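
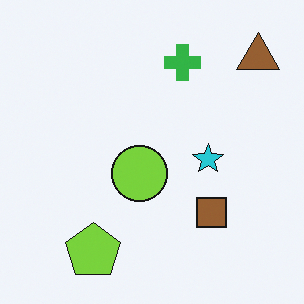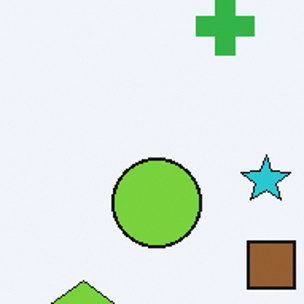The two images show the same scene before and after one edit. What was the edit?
Cropped to a modestly smaller region and rescaled.

The visible shapes are larger and the field of view is narrower; shapes near the original edges may be partly or wholly outside the frame — a crop-and-rescale.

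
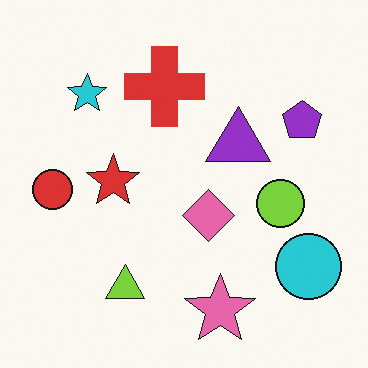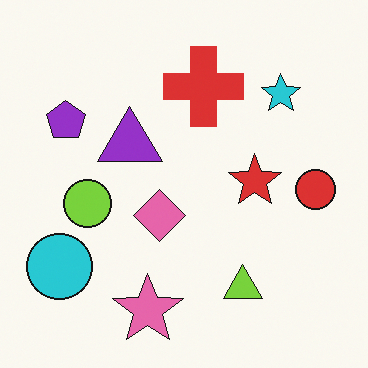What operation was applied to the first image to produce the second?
The transformation is: flipped horizontally (left ↔ right).

The red circle is in the left of the first image and the right of the second — shapes on opposite sides of the vertical midline have swapped in a mirror flip.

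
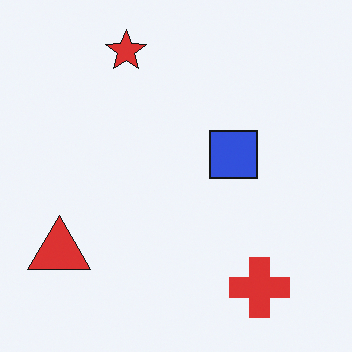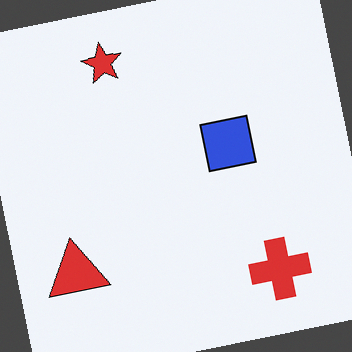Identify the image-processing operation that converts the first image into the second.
This is the original image rotated counter-clockwise by a small amount.

Every shape is tilted by the same angle and the image corners show triangular fill wedges — a whole-image rotation by a non-right angle.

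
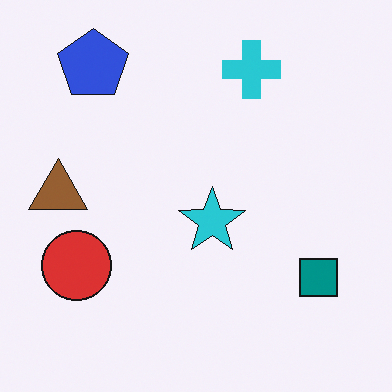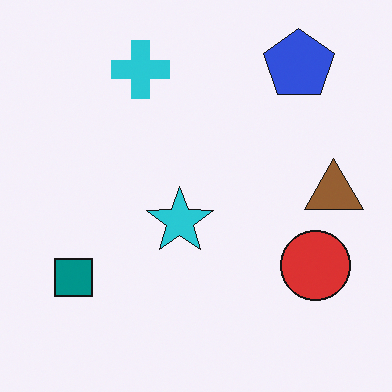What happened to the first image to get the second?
This is the original image flipped horizontally (left ↔ right).

The brown triangle is in the left of the first image and the right of the second — shapes on opposite sides of the vertical midline have swapped in a mirror flip.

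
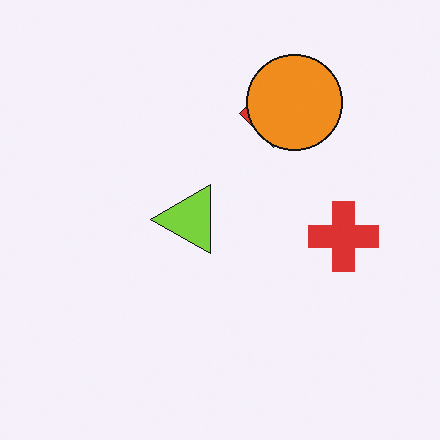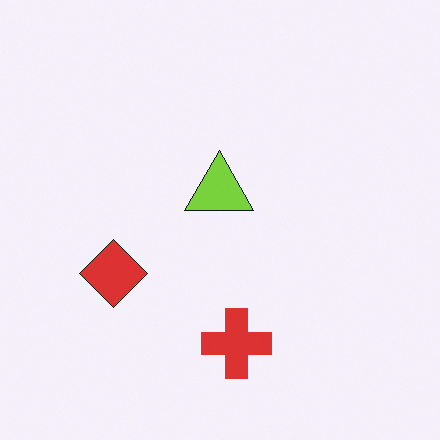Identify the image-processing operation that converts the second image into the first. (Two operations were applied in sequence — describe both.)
The image was transposed (reflected across the top-left ↔ bottom-right diagonal), then overlaid with an additional orange circle.

Shapes have swapped their row and column positions — what was in the top-right is now in the bottom-left — a diagonal reflection. An orange circle appears in the first image that is absent from the second.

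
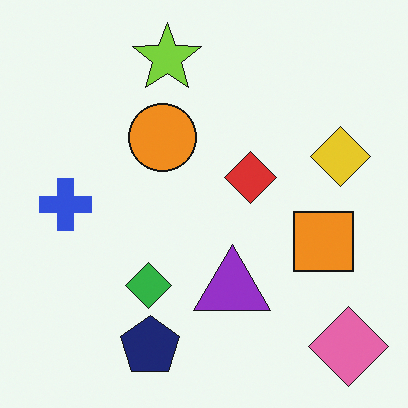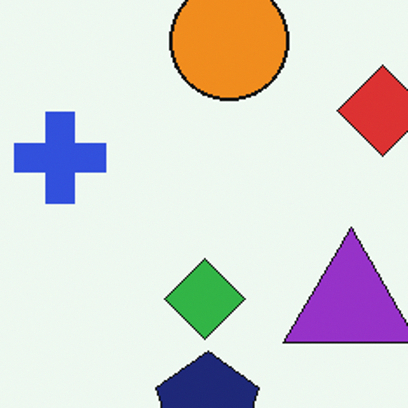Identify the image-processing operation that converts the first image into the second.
The image was cropped tightly and scaled back up.

The visible shapes are larger and the field of view is narrower; shapes near the original edges may be partly or wholly outside the frame — a crop-and-rescale.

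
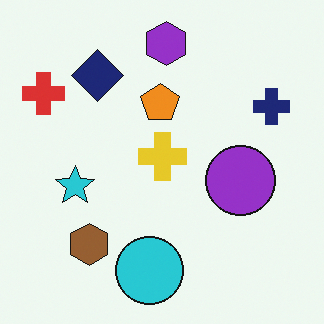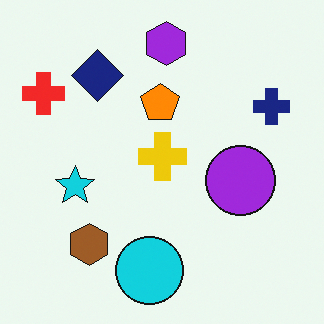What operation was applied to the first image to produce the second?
The image was slightly oversaturated.

All colors are more vivid — a global saturation change.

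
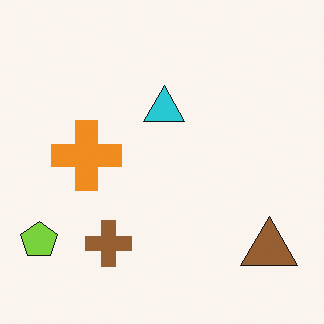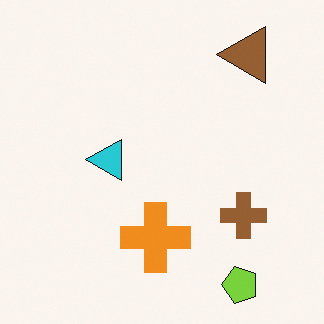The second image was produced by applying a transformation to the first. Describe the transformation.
It was rotated 90° counter-clockwise.

The lime pentagon sits in the bottom-left of the first image and the bottom-right of the second — consistent with a whole-image 90° counter-clockwise rotation.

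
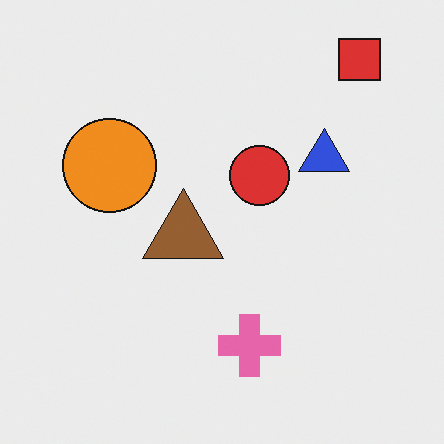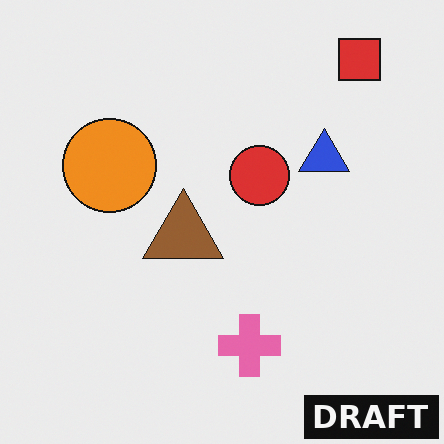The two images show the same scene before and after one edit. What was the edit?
It was watermarked with the text "DRAFT" in the lower-right corner.

A dark label reading "DRAFT" appears in the lower-right corner.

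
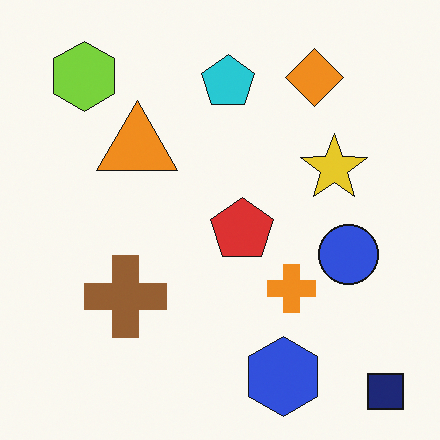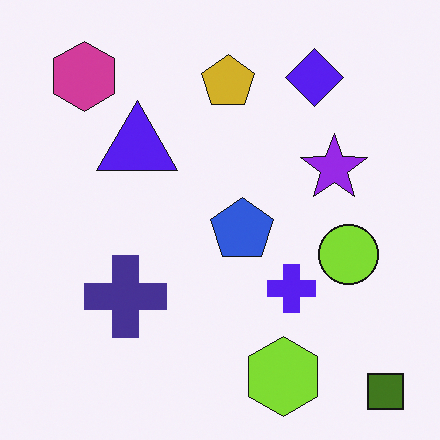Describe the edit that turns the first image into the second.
The second image is the first hue-shifted through roughly half the color wheel.

Every shape's color has rotated by the same amount around the hue wheel — a uniform hue shift.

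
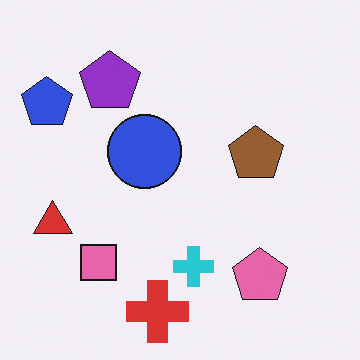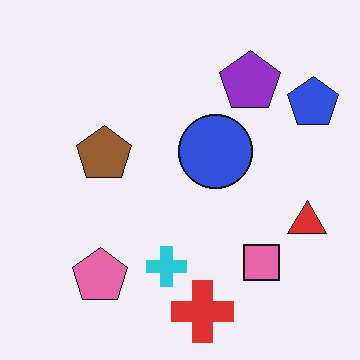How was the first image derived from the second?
Flipped horizontally (left ↔ right).

The blue pentagon is in the top-right of the second image and the top-left of the first — shapes on opposite sides of the vertical midline have swapped in a mirror flip.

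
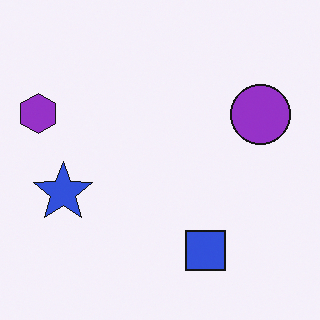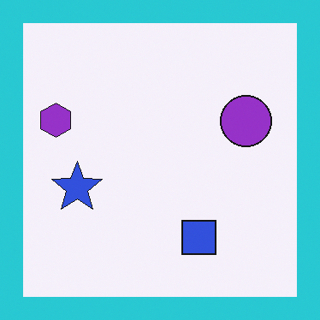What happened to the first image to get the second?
The image was framed with a cyan border.

A solid cyan frame runs around the edge of the second image, with the content slightly shrunk inside it.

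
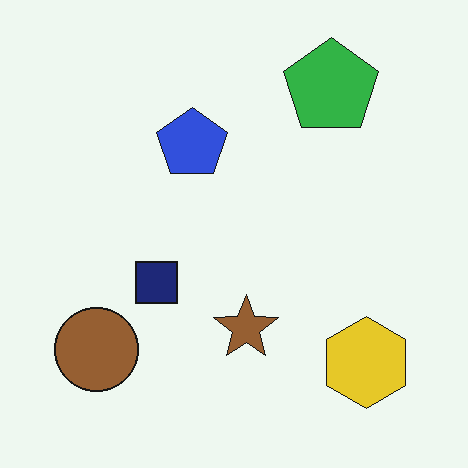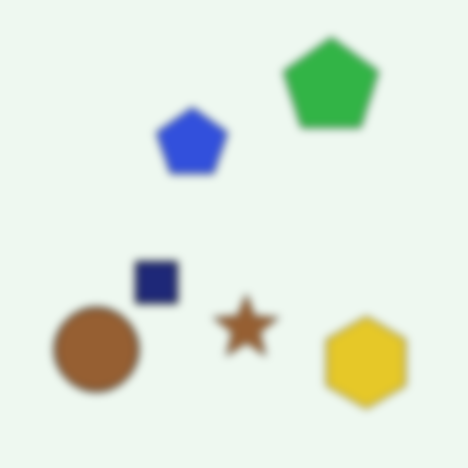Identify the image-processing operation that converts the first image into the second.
The transformation is: noticeably gaussian-blurred.

Shape edges and outlines are uniformly softened across the whole image.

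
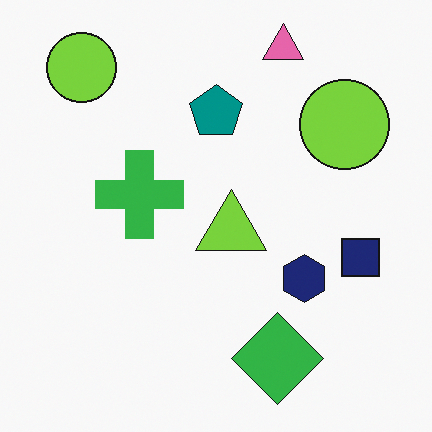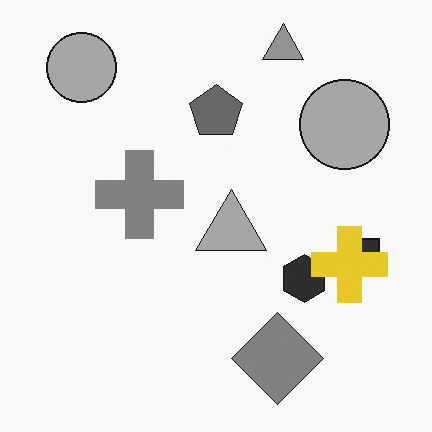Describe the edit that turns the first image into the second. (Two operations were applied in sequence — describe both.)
This is the original image converted to grayscale, then overlaid with an additional yellow cross.

All color is removed — every shape is now a shade of grey. A yellow cross appears in the second image that is absent from the first.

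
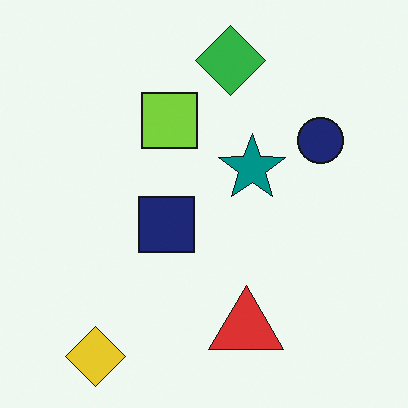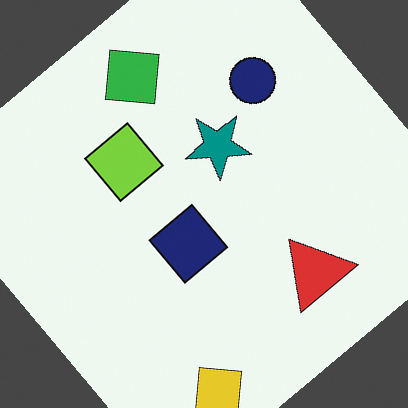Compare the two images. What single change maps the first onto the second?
The image was rotated counter-clockwise by a large amount — several tens of degrees.

Every shape is tilted by the same angle and the image corners show triangular fill wedges — a whole-image rotation by a non-right angle.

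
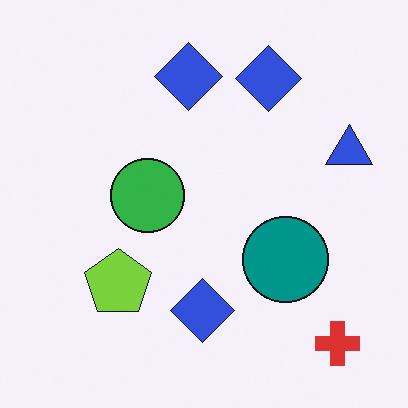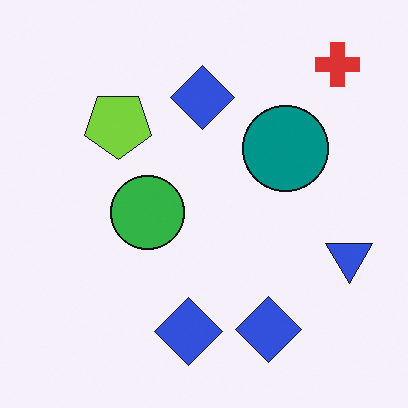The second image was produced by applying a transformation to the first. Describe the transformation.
The transformation is: flipped vertically (top ↔ bottom).

The red cross is in the bottom-right of the first image and the top-right of the second — shapes on opposite sides of the horizontal midline have swapped in a mirror flip.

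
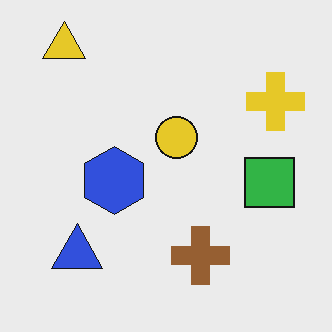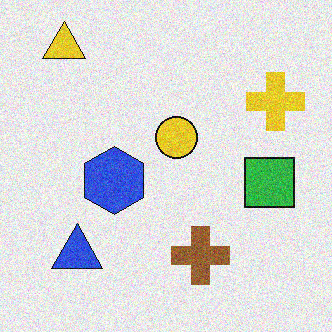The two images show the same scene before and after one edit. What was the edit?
It was degraded with visible gaussian noise.

Random speckle covers the whole image, including the flat background.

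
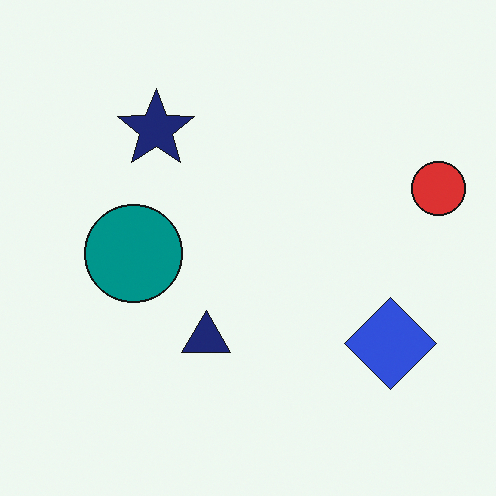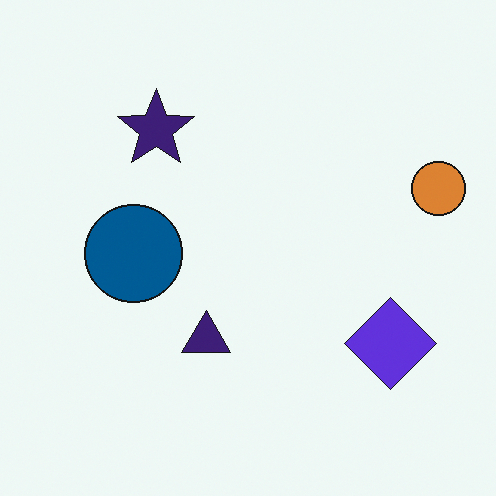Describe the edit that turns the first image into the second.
It was hue-shifted slightly.

Every shape's color has rotated by the same amount around the hue wheel — a uniform hue shift.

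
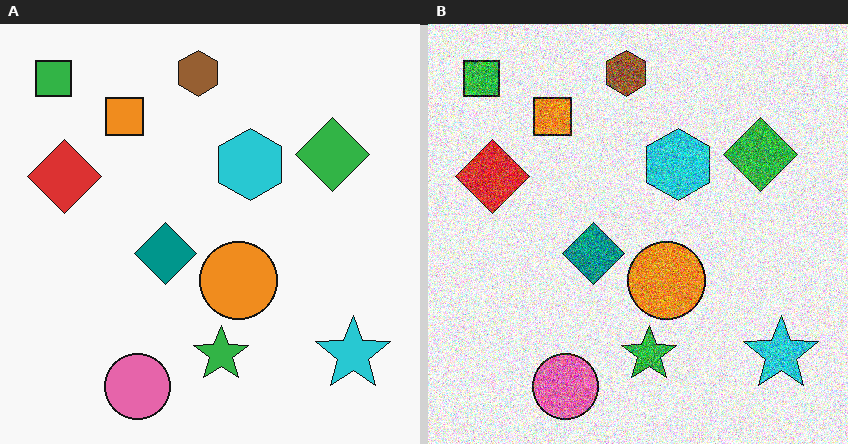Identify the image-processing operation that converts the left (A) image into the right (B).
The transformation is: degraded with heavy additive noise.

Random speckle covers the whole image, including the flat background.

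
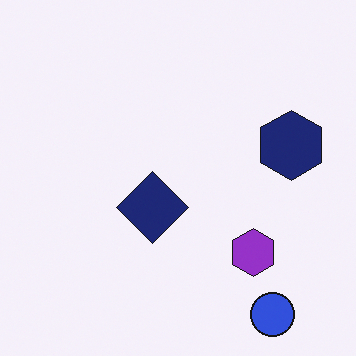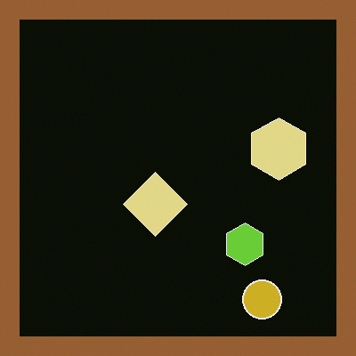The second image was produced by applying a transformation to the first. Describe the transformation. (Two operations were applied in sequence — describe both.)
The transformation is: color-inverted (negative), then framed with a brown border.

The light background has become dark and every shape's color is its complement — a photographic negative. A solid brown frame runs around the edge of the second image, with the content slightly shrunk inside it.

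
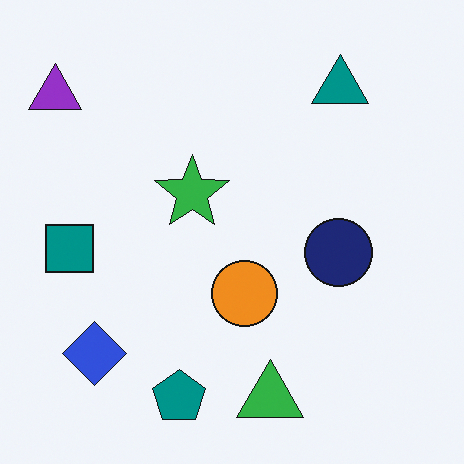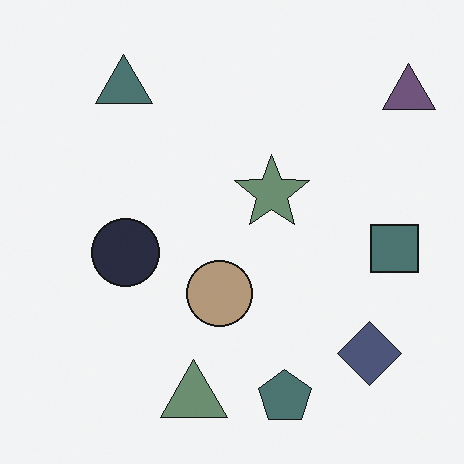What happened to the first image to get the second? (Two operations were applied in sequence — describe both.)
The transformation is: flipped horizontally (left ↔ right), then made much more muted (saturation change).

The purple triangle is in the top-left of the first image and the top-right of the second — shapes on opposite sides of the vertical midline have swapped in a mirror flip. All colors are more muted and greyish — a global saturation change.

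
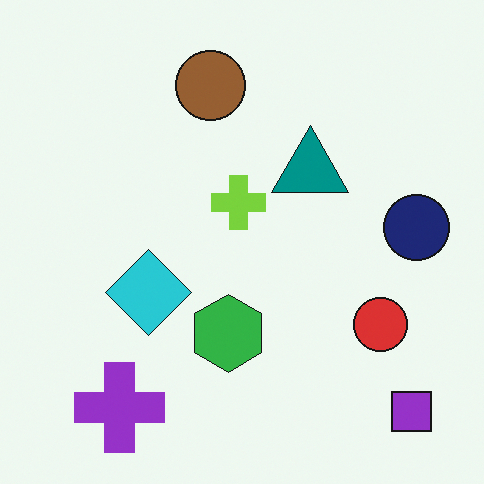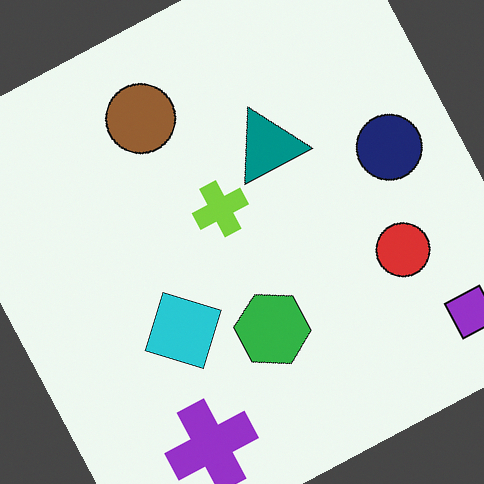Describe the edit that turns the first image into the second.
The transformation is: rotated counter-clockwise by a clearly visible amount.

Every shape is tilted by the same angle and the image corners show triangular fill wedges — a whole-image rotation by a non-right angle.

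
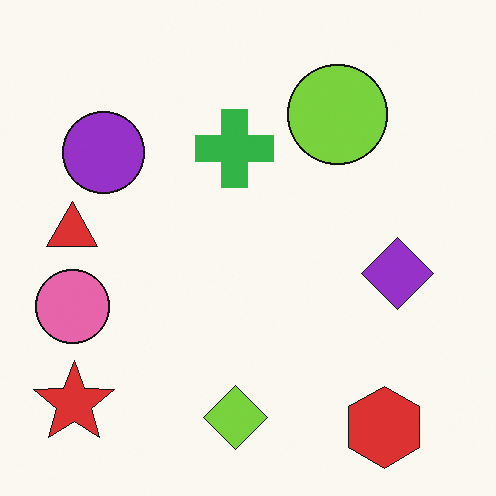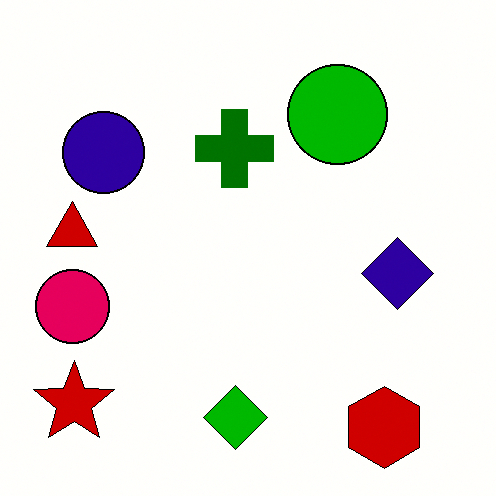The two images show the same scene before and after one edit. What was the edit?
The second image is the first given much higher contrast.

Tones are pushed away from mid-grey across the whole image — a global contrast change.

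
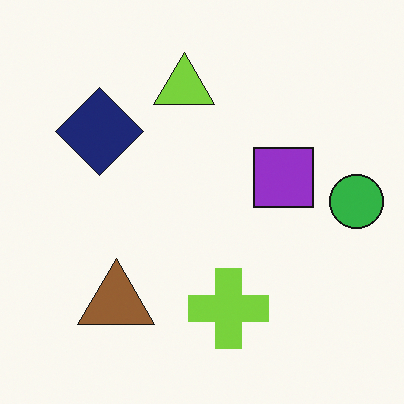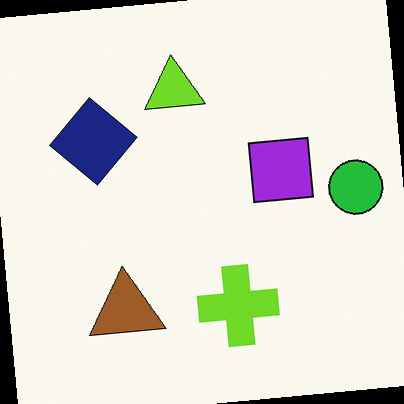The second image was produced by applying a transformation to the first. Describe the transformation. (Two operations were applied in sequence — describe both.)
Rotated counter-clockwise by a small amount, then slightly oversaturated.

Every shape is tilted by the same angle and the image corners show triangular fill wedges — a whole-image rotation by a non-right angle. All colors are more vivid — a global saturation change.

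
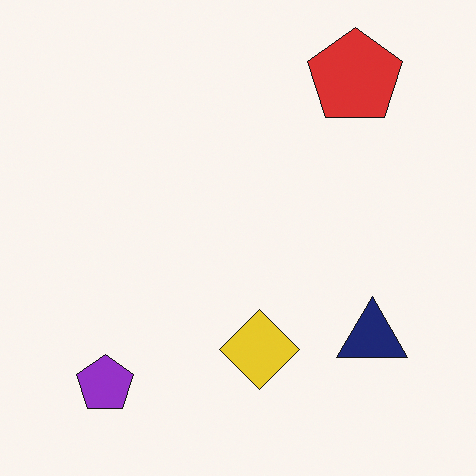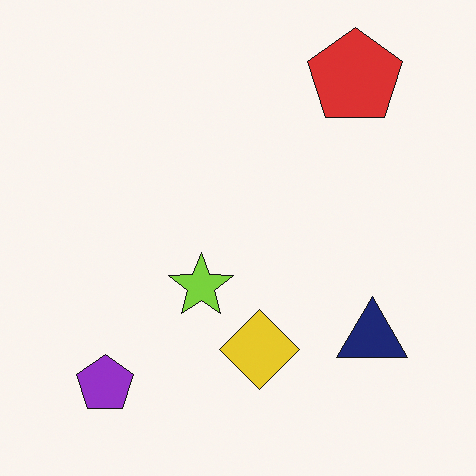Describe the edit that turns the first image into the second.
The second image is the first overlaid with an additional lime star.

A lime star appears in the second image that is absent from the first.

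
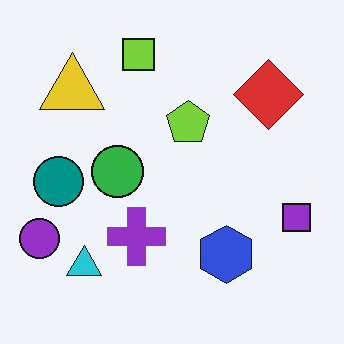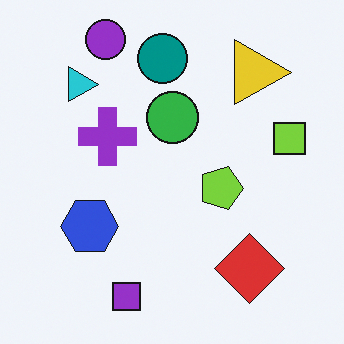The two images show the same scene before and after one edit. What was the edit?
This is the original image rotated 90° clockwise.

The purple circle sits in the bottom-left of the first image and the top-left of the second — consistent with a whole-image 90° clockwise rotation.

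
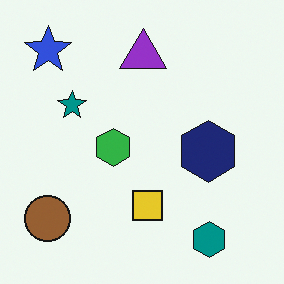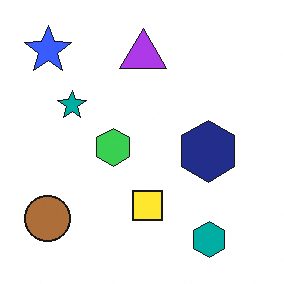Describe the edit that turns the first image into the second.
The image was slightly brightened.

Every pixel — background and shapes alike — is uniformly brightened.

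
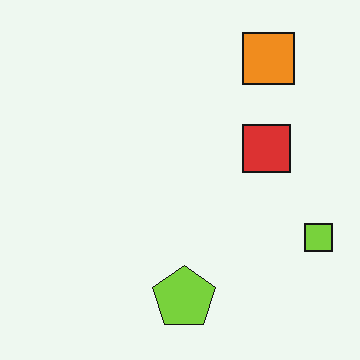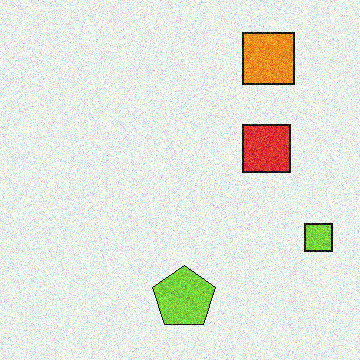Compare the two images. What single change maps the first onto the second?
The second image is the first degraded with heavy additive noise.

Random speckle covers the whole image, including the flat background.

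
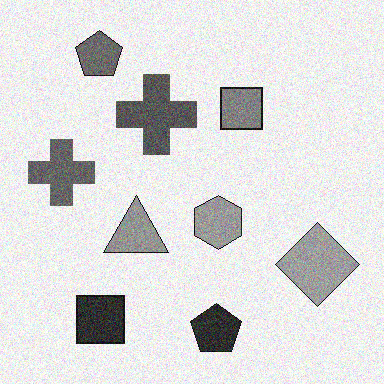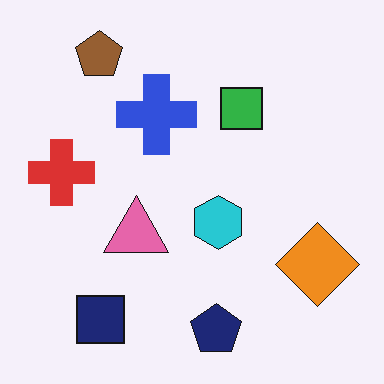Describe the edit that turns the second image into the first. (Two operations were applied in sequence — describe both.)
The first image is the second converted to grayscale, then degraded with visible gaussian noise.

All color is removed — every shape is now a shade of grey. Random speckle covers the whole image, including the flat background.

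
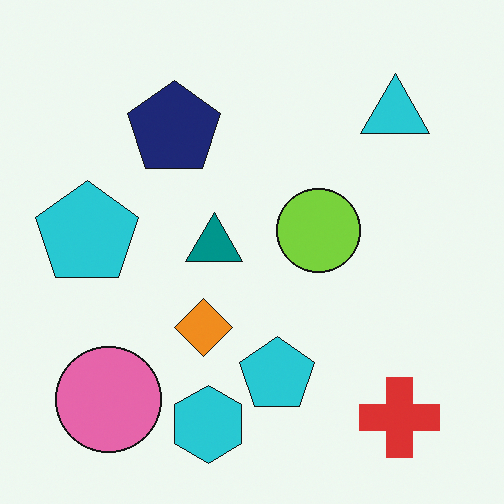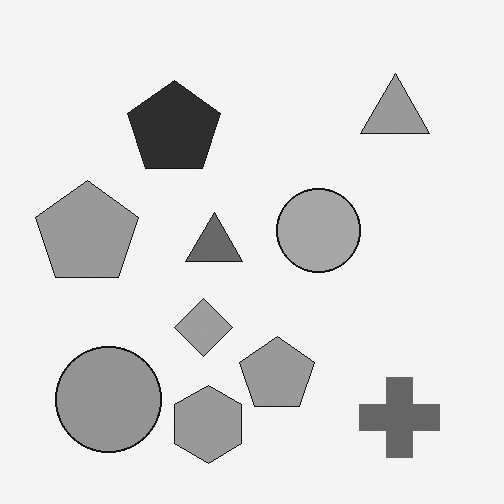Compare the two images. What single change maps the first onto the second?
Converted to grayscale.

All color is removed — every shape is now a shade of grey.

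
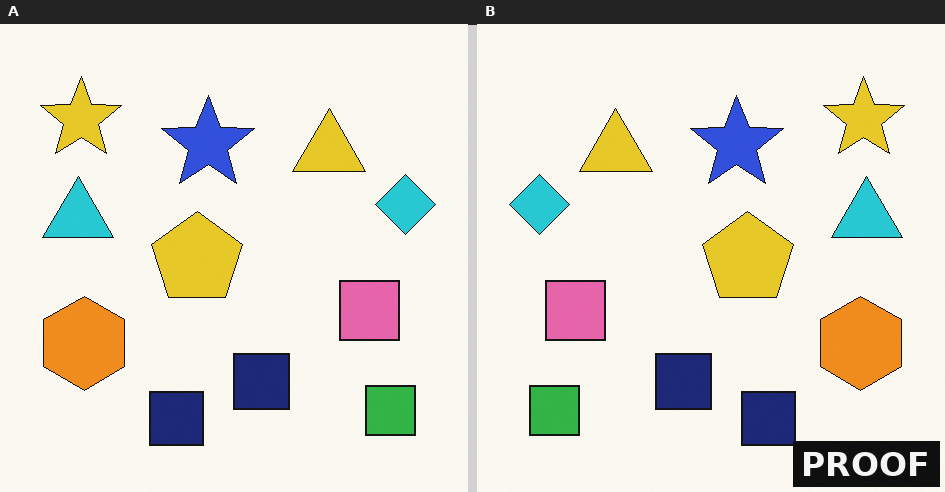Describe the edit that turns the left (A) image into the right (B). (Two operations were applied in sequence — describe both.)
This is the original image flipped horizontally (left ↔ right), then watermarked with the text "PROOF" in the lower-right corner.

The cyan diamond is in the right of the left (A) image and the left of the right (B) — shapes on opposite sides of the vertical midline have swapped in a mirror flip. A dark label reading "PROOF" appears in the lower-right corner.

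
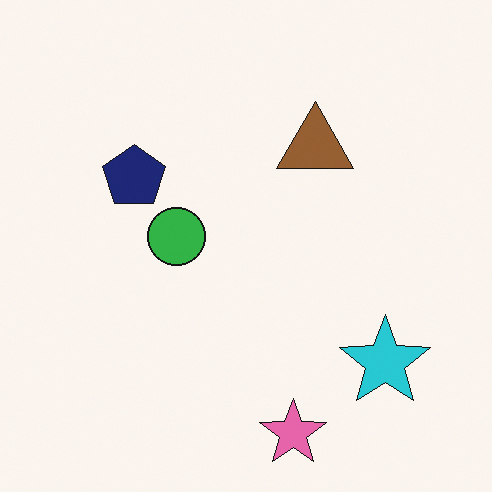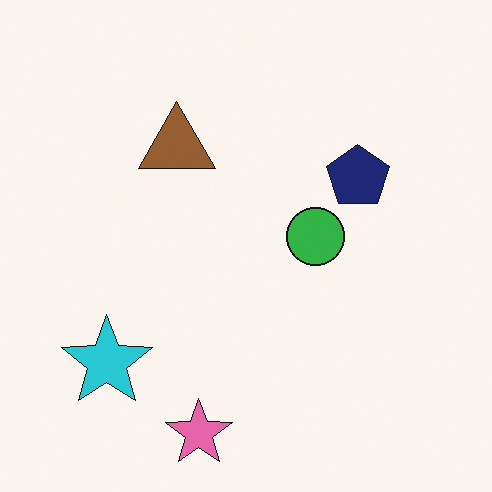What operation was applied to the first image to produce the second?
This is the original image flipped horizontally (left ↔ right).

The cyan star is in the bottom-right of the first image and the bottom-left of the second — shapes on opposite sides of the vertical midline have swapped in a mirror flip.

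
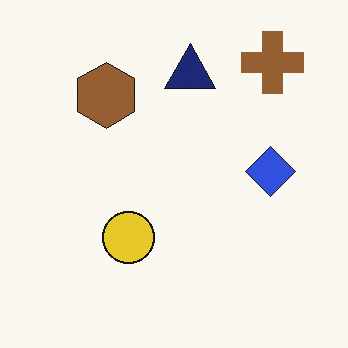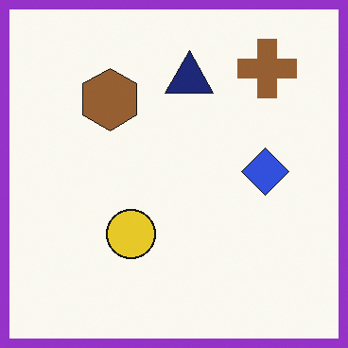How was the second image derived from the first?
The image was framed with a purple border.

A solid purple frame runs around the edge of the second image, with the content slightly shrunk inside it.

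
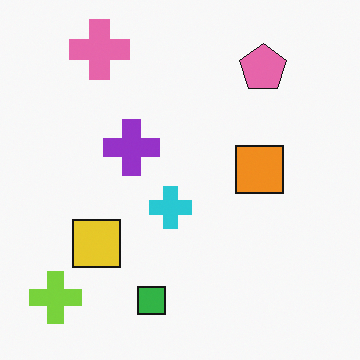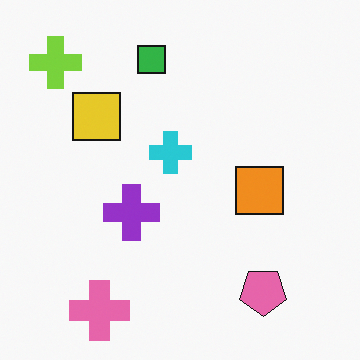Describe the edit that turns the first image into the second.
The second image is the first flipped vertically (top ↔ bottom).

The pink cross is in the top-left of the first image and the bottom-left of the second — shapes on opposite sides of the horizontal midline have swapped in a mirror flip.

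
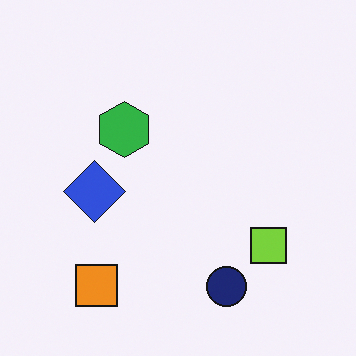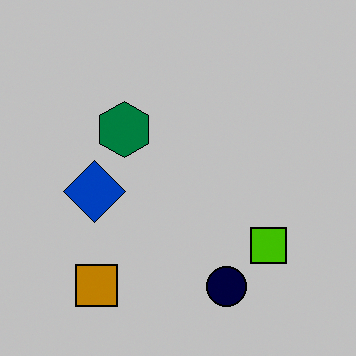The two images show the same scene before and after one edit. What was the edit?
This is the original image aggressively posterized.

Each flat color has snapped to a coarser quantized level — most visibly, the near-white background has dropped to a flat grey.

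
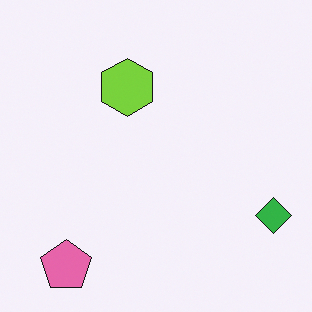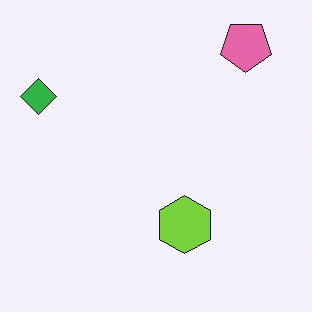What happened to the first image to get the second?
It was rotated 180°.

The pink pentagon sits in the bottom-left of the first image and the top-right of the second — consistent with a whole-image 180° rotation.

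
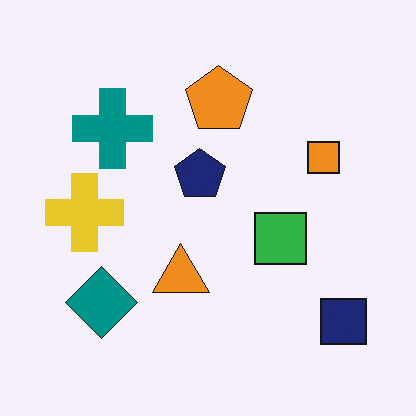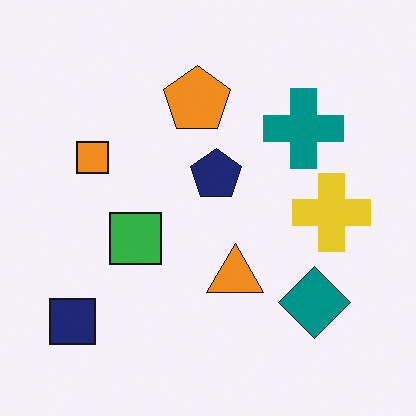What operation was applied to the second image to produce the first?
It was flipped horizontally (left ↔ right).

The navy square is in the bottom-left of the second image and the bottom-right of the first — shapes on opposite sides of the vertical midline have swapped in a mirror flip.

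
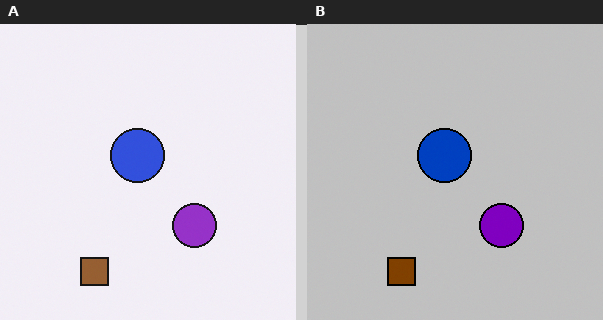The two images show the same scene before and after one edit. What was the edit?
Heavily posterized to just a handful of flat colors.

Each flat color has snapped to a coarser quantized level — most visibly, the near-white background has dropped to a flat grey.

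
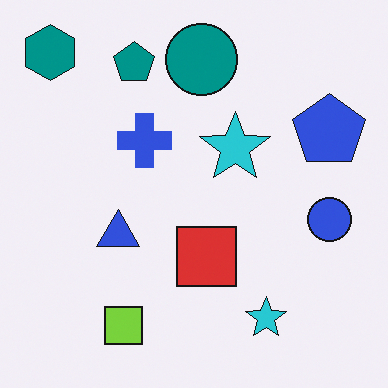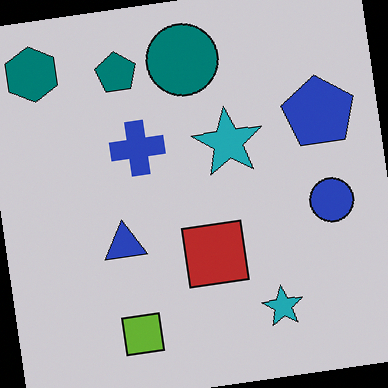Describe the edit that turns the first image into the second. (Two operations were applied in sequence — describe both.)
The second image is the first slightly darkened, then rotated counter-clockwise by a slight angle.

Every pixel — background and shapes alike — is uniformly darkened. Every shape is tilted by the same angle and the image corners show triangular fill wedges — a whole-image rotation by a non-right angle.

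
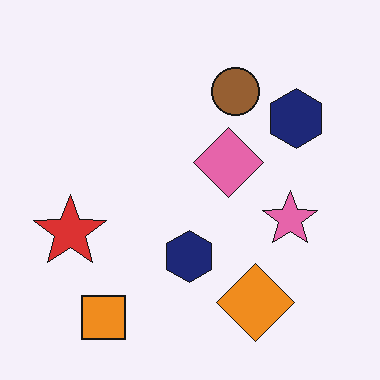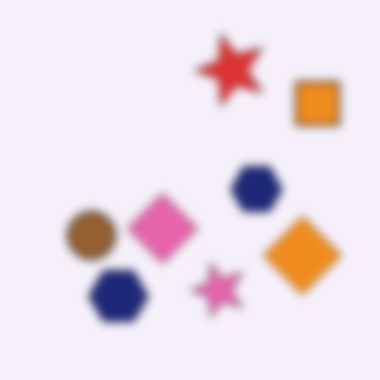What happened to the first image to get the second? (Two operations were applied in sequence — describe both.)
This is the original image noticeably gaussian-blurred, then transposed (reflected across the top-left ↔ bottom-right diagonal).

Shape edges and outlines are uniformly softened across the whole image. Shapes have swapped their row and column positions — what was in the top-right is now in the bottom-left — a diagonal reflection.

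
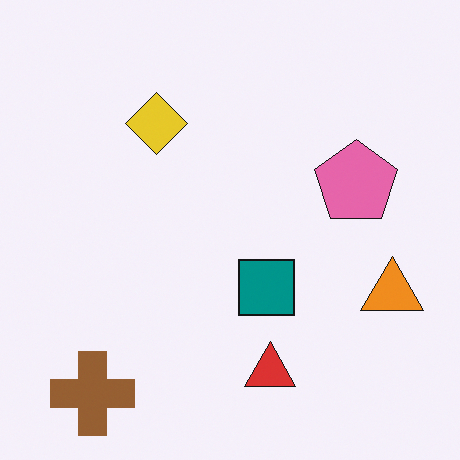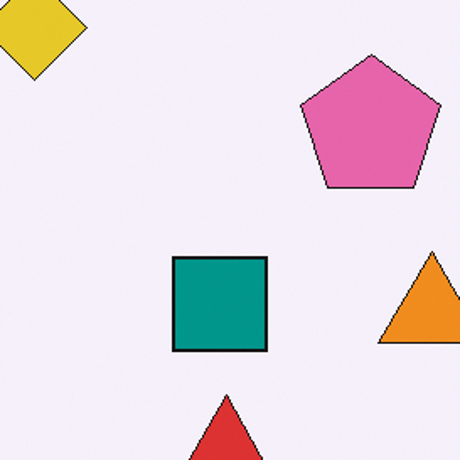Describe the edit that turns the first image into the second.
The second image is the first cropped to a noticeably smaller region and rescaled.

The visible shapes are larger and the field of view is narrower; shapes near the original edges may be partly or wholly outside the frame — a crop-and-rescale.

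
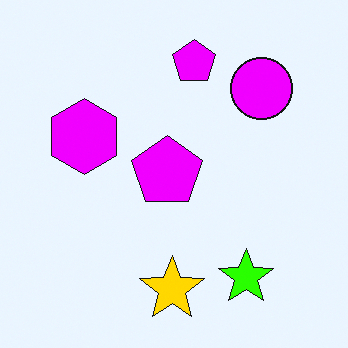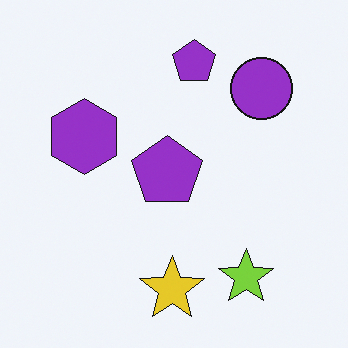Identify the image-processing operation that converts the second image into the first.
The transformation is: heavily oversaturated.

All colors are more vivid — a global saturation change.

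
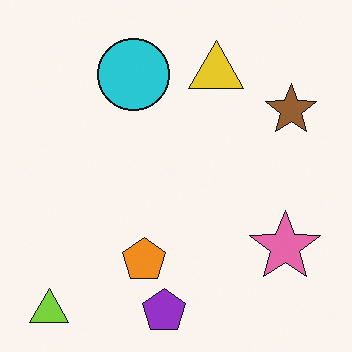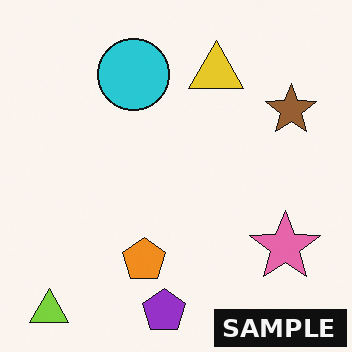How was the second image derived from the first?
This is the original image watermarked with the text "SAMPLE" in the lower-right corner.

A dark label reading "SAMPLE" appears in the lower-right corner.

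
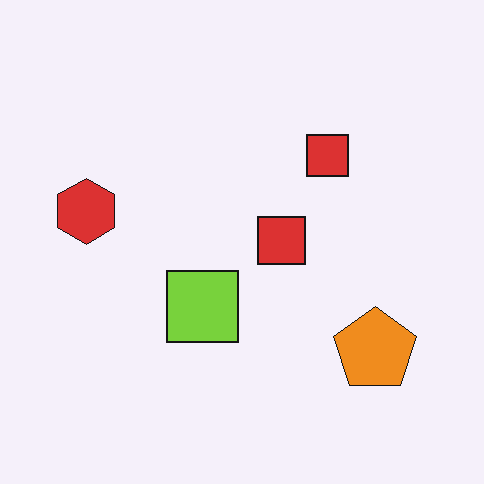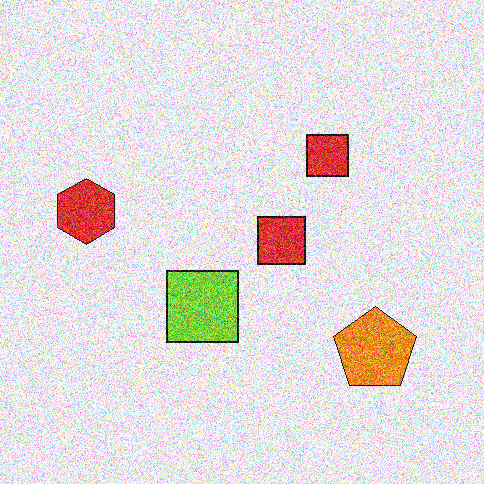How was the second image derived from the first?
It was degraded with heavy additive noise.

Random speckle covers the whole image, including the flat background.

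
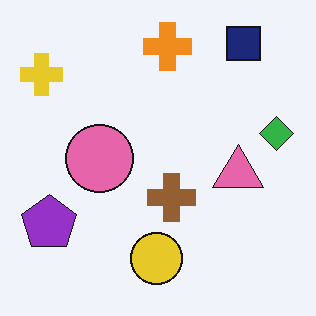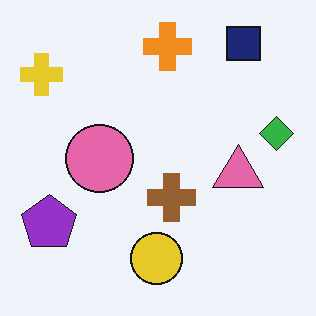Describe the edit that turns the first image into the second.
This is the original image given moderate JPEG compression.

Blocky 8×8 compression artifacts appear around shape edges and the flat background shows ringing — characteristic JPEG degradation.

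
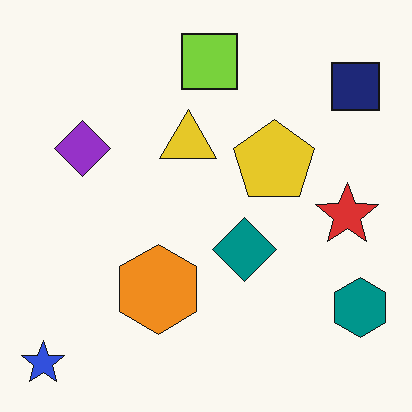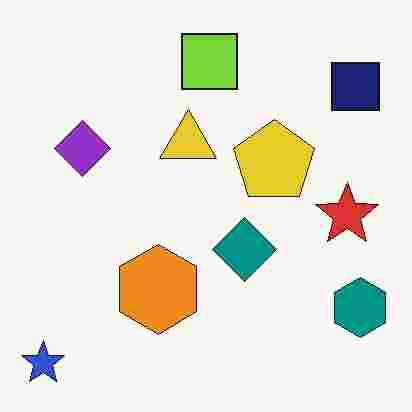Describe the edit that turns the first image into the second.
It was degraded with heavy JPEG compression.

Blocky 8×8 compression artifacts appear around shape edges and the flat background shows ringing — characteristic JPEG degradation.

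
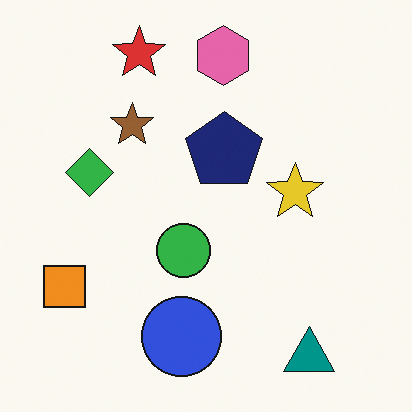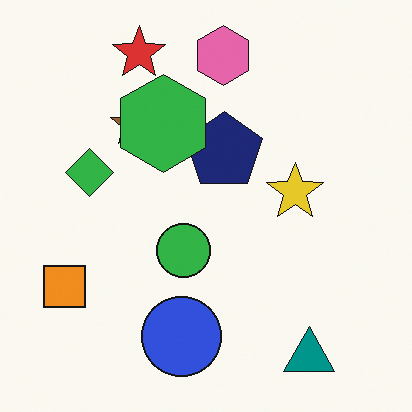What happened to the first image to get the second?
The transformation is: overlaid with an additional green hexagon.

A green hexagon appears in the second image that is absent from the first.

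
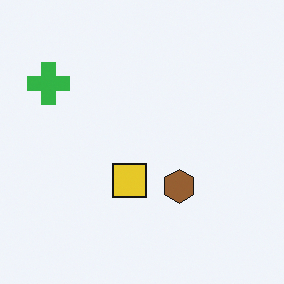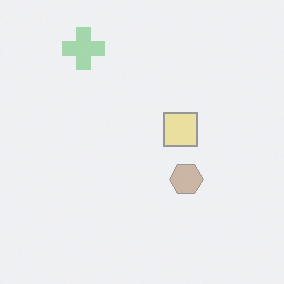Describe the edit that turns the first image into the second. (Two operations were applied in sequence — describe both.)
The second image is the first washed out (contrast reduced), then transposed (reflected across the top-left ↔ bottom-right diagonal).

Tones are pushed toward mid-grey across the whole image — a global contrast change. Shapes have swapped their row and column positions — what was in the top-right is now in the bottom-left — a diagonal reflection.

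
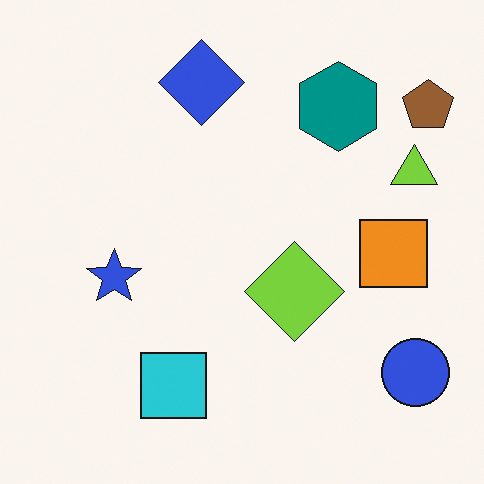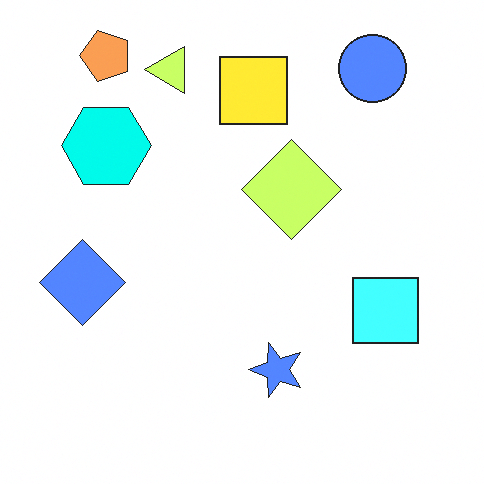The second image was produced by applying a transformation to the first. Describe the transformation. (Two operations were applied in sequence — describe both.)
The image was brightened a lot, then rotated 90° counter-clockwise.

Every pixel — background and shapes alike — is uniformly brightened. The brown pentagon sits in the top-right of the first image and the top-left of the second — consistent with a whole-image 90° counter-clockwise rotation.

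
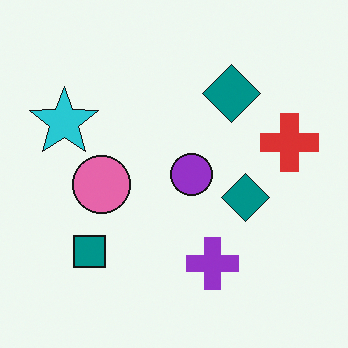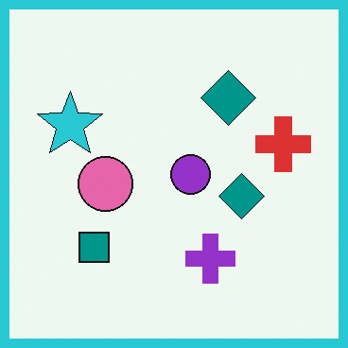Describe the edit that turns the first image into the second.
The second image is the first framed with a cyan border.

A solid cyan frame runs around the edge of the second image, with the content slightly shrunk inside it.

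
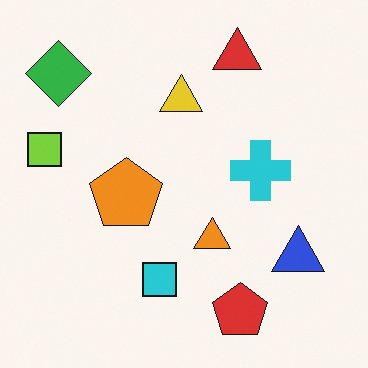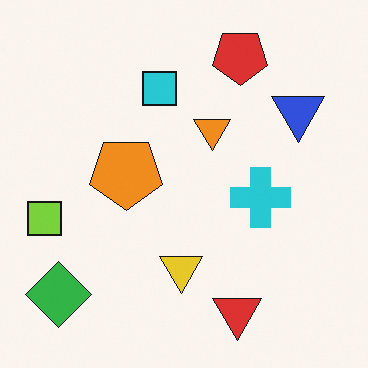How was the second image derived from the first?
It was flipped vertically (top ↔ bottom).

The red triangle is in the top of the first image and the bottom of the second — shapes on opposite sides of the horizontal midline have swapped in a mirror flip.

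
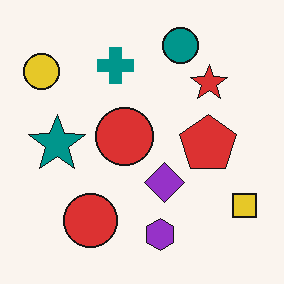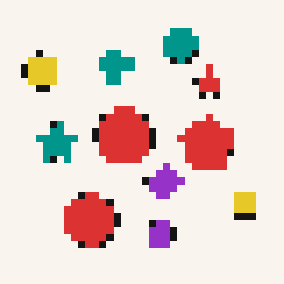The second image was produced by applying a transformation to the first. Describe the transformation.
The second image is the first pixelated into visible square blocks.

Shapes are reduced to large square blocks; fine edges and outlines are lost — a downscale-then-upscale (mosaic) effect.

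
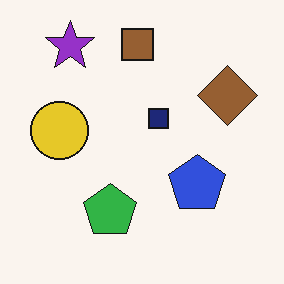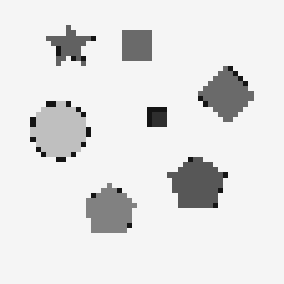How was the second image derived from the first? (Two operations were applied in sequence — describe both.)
The transformation is: mildly pixelated, then converted to grayscale.

Shapes are reduced to large square blocks; fine edges and outlines are lost — a downscale-then-upscale (mosaic) effect. All color is removed — every shape is now a shade of grey.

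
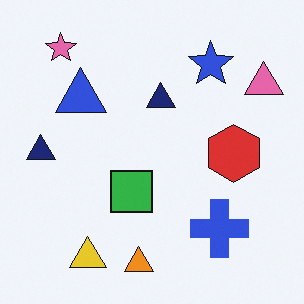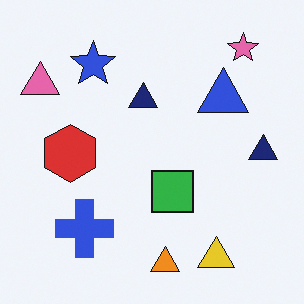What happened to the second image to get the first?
The first image is the second flipped horizontally (left ↔ right).

The pink triangle is in the top-left of the second image and the top-right of the first — shapes on opposite sides of the vertical midline have swapped in a mirror flip.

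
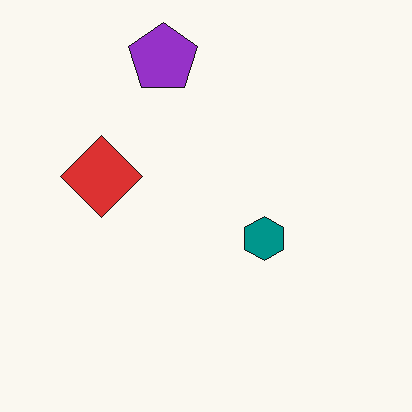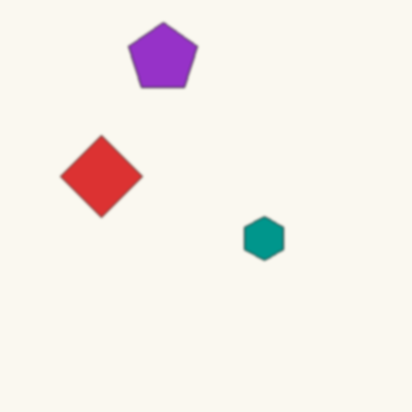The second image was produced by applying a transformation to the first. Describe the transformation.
This is the original image lightly blurred.

Shape edges and outlines are uniformly softened across the whole image.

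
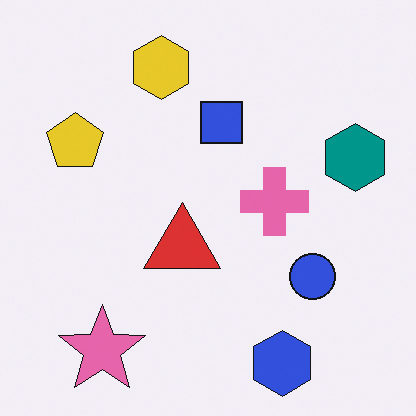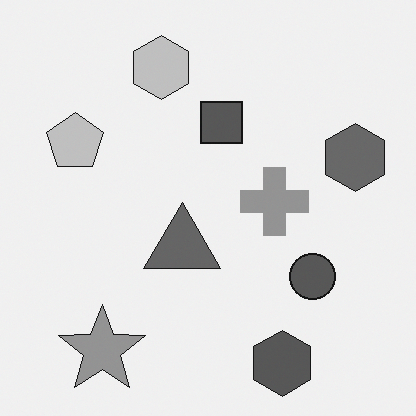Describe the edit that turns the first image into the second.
This is the original image converted to grayscale.

All color is removed — every shape is now a shade of grey.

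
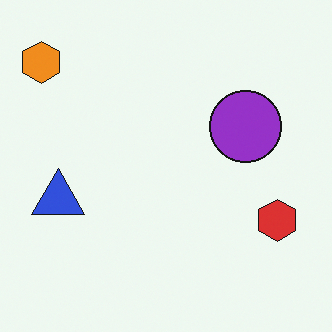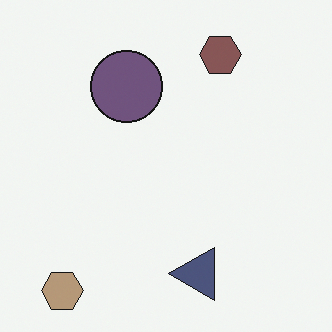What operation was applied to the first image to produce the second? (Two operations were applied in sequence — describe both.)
The second image is the first rotated 90° counter-clockwise, then made much more muted (saturation change).

The orange hexagon sits in the top-left of the first image and the bottom-left of the second — consistent with a whole-image 90° counter-clockwise rotation. All colors are more muted and greyish — a global saturation change.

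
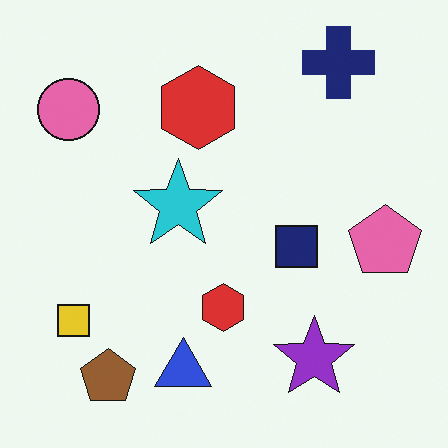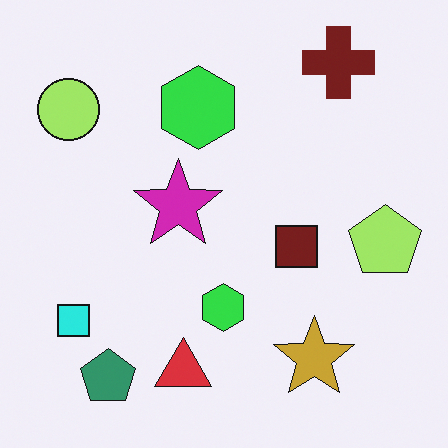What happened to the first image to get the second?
The second image is the first hue-shifted noticeably.

Every shape's color has rotated by the same amount around the hue wheel — a uniform hue shift.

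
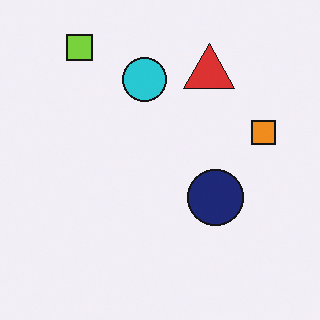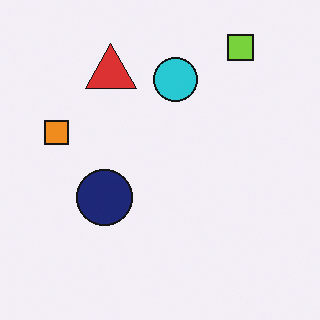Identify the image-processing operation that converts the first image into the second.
It was flipped horizontally (left ↔ right).

The orange square is in the right of the first image and the left of the second — shapes on opposite sides of the vertical midline have swapped in a mirror flip.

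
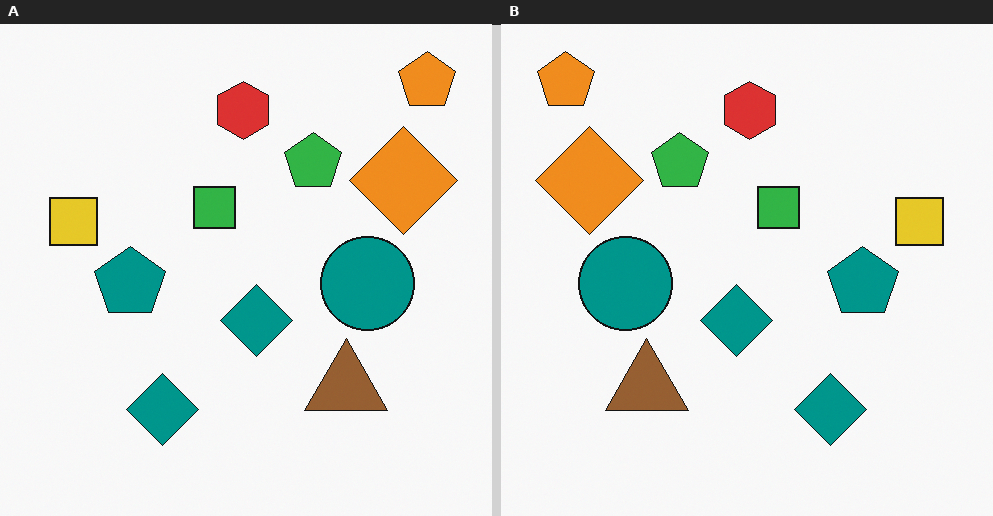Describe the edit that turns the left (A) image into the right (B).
It was flipped horizontally (left ↔ right).

The orange pentagon is in the top-right of the left (A) image and the top-left of the right (B) — shapes on opposite sides of the vertical midline have swapped in a mirror flip.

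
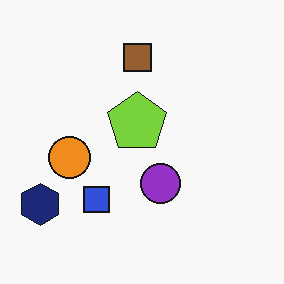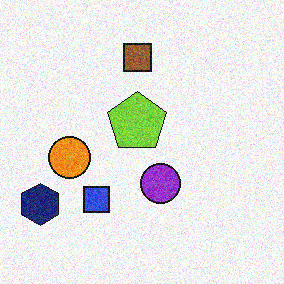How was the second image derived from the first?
This is the original image degraded with moderate additive noise.

Random speckle covers the whole image, including the flat background.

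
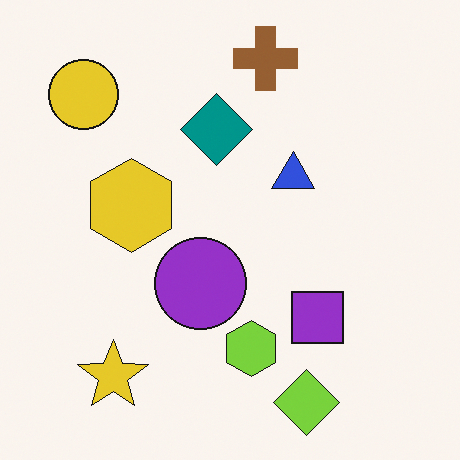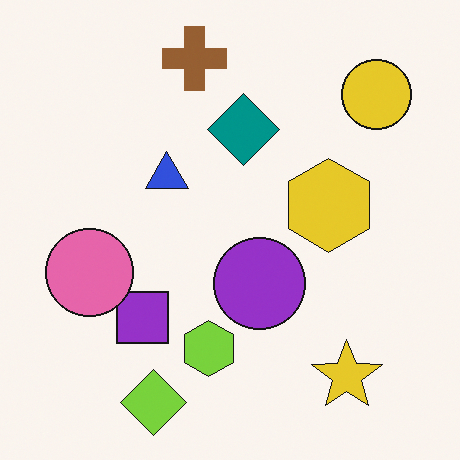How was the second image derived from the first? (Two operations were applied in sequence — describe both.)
This is the original image flipped horizontally (left ↔ right), then overlaid with an additional pink circle.

The yellow circle is in the top-left of the first image and the top-right of the second — shapes on opposite sides of the vertical midline have swapped in a mirror flip. A pink circle appears in the second image that is absent from the first.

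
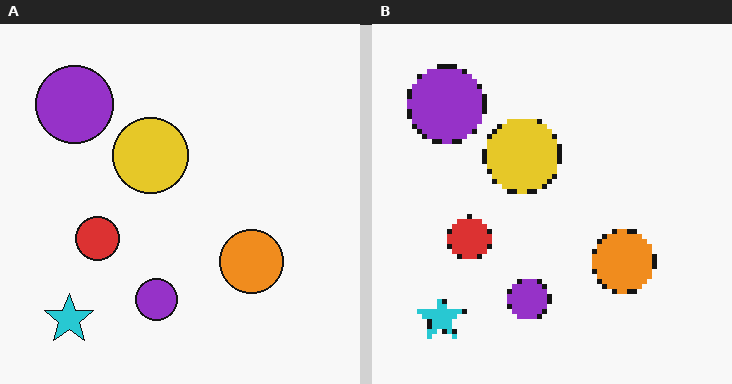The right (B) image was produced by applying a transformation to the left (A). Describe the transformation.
The image was lightly pixelated (a mild mosaic effect).

Shapes are reduced to large square blocks; fine edges and outlines are lost — a downscale-then-upscale (mosaic) effect.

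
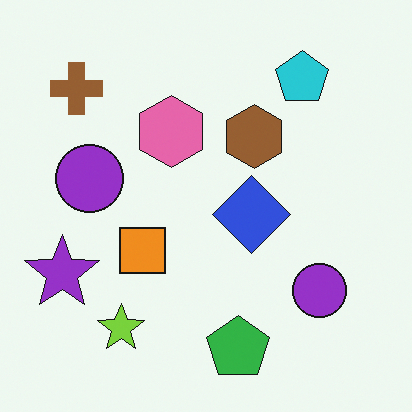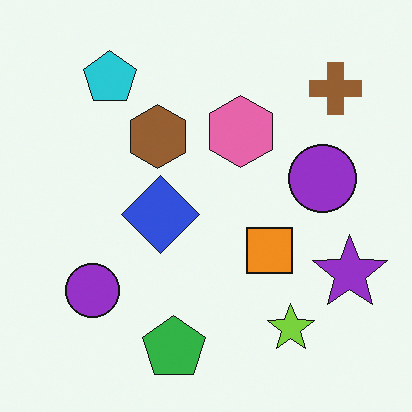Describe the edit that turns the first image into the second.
This is the original image flipped horizontally (left ↔ right).

The purple star is in the left of the first image and the right of the second — shapes on opposite sides of the vertical midline have swapped in a mirror flip.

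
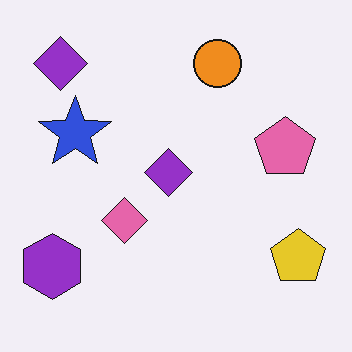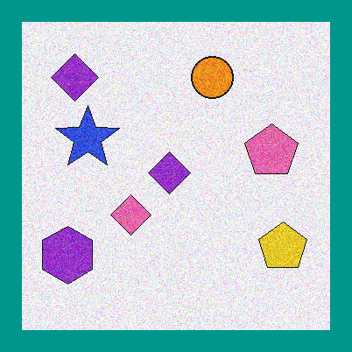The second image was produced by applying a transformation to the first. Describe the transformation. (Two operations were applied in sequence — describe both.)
It was degraded with visible gaussian noise, then framed with a teal border.

Random speckle covers the whole image, including the flat background. A solid teal frame runs around the edge of the second image, with the content slightly shrunk inside it.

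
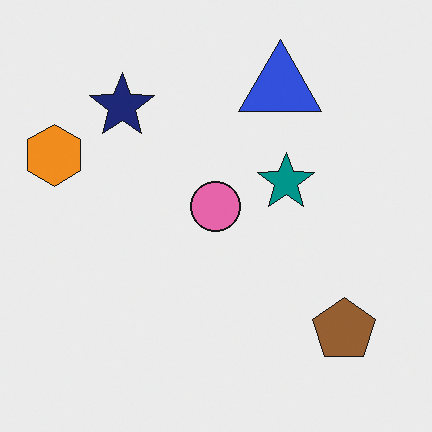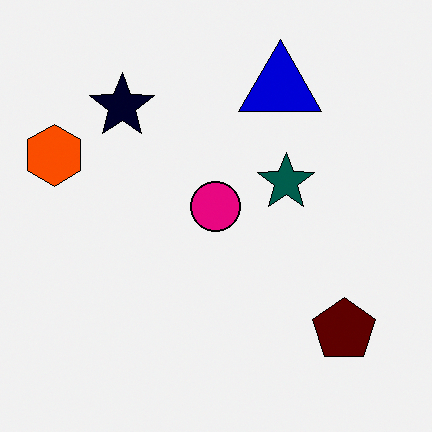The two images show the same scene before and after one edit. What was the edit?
The image was given much higher contrast.

Tones are pushed away from mid-grey across the whole image — a global contrast change.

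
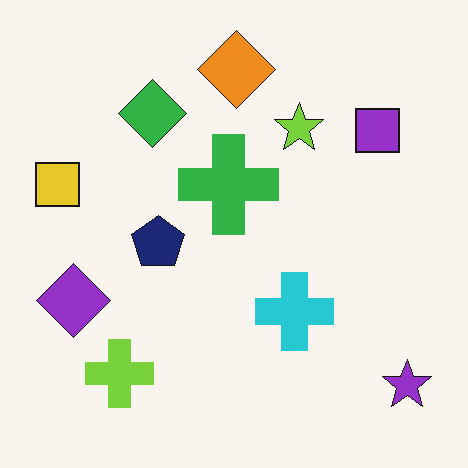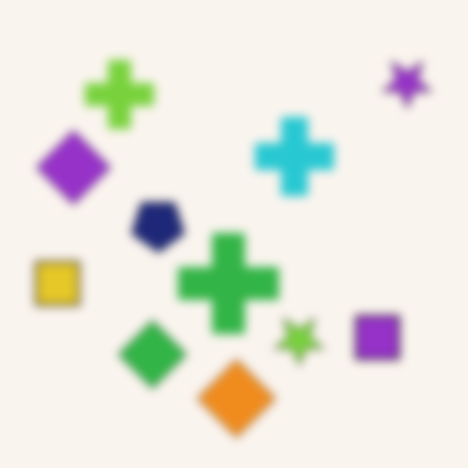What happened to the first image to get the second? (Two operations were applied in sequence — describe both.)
The image was moderately blurred, then flipped vertically (top ↔ bottom).

Shape edges and outlines are uniformly softened across the whole image. The orange diamond is in the top of the first image and the bottom of the second — shapes on opposite sides of the horizontal midline have swapped in a mirror flip.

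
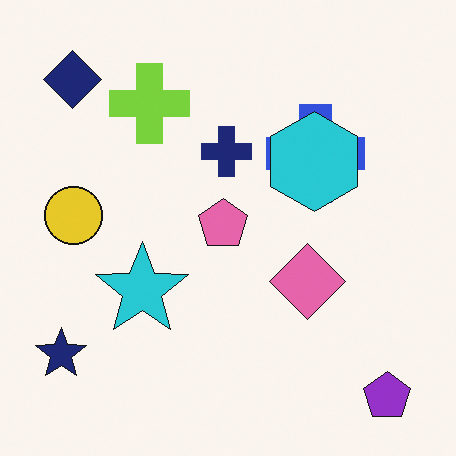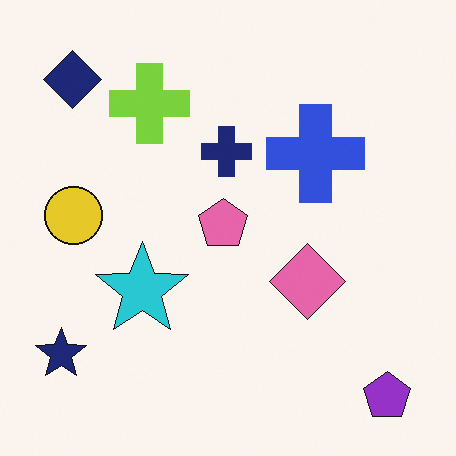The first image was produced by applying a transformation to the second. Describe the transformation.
The image was overlaid with an additional cyan hexagon.

A cyan hexagon appears in the first image that is absent from the second.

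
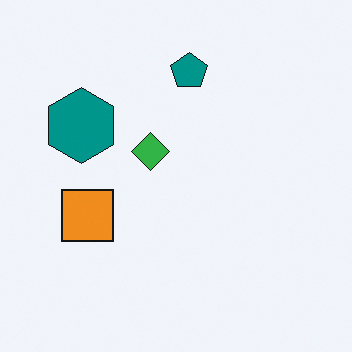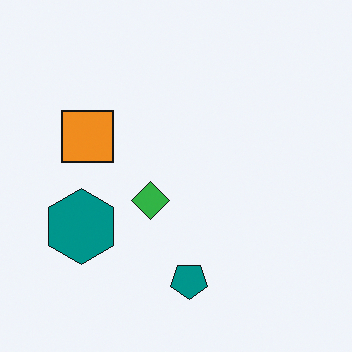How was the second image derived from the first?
The image was flipped vertically (top ↔ bottom).

The teal pentagon is in the top of the first image and the bottom of the second — shapes on opposite sides of the horizontal midline have swapped in a mirror flip.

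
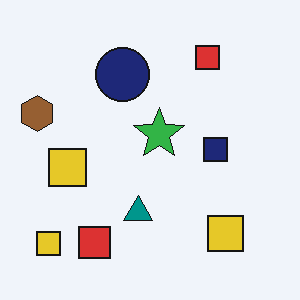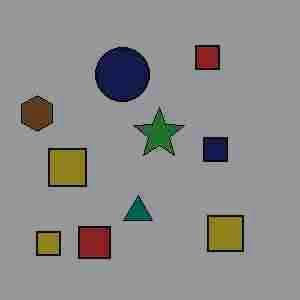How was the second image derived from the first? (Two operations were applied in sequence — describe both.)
Heavily JPEG-compressed with obvious blocking artifacts, then noticeably darkened.

Blocky 8×8 compression artifacts appear around shape edges and the flat background shows ringing — characteristic JPEG degradation. Every pixel — background and shapes alike — is uniformly darkened.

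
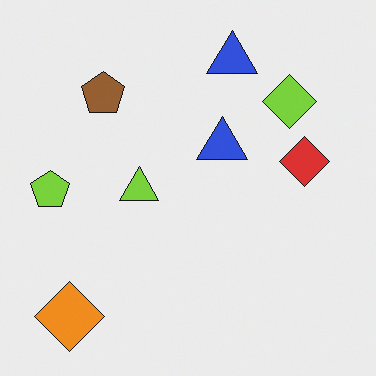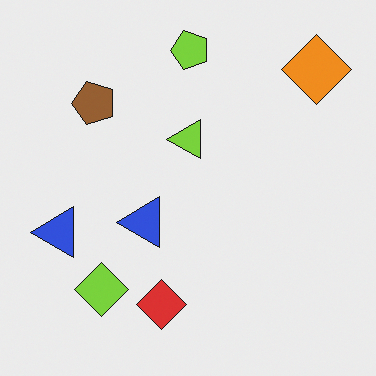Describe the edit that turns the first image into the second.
The image was transposed (reflected across the top-left ↔ bottom-right diagonal).

Shapes have swapped their row and column positions — what was in the top-right is now in the bottom-left — a diagonal reflection.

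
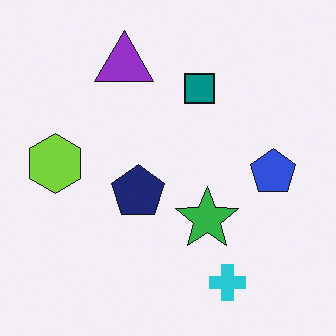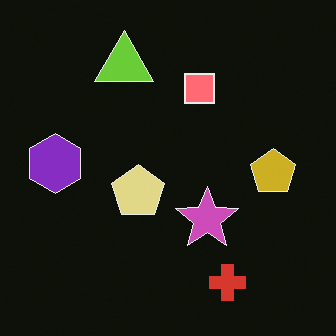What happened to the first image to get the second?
The second image is the first color-inverted (negative).

The light background has become dark and every shape's color is its complement — a photographic negative.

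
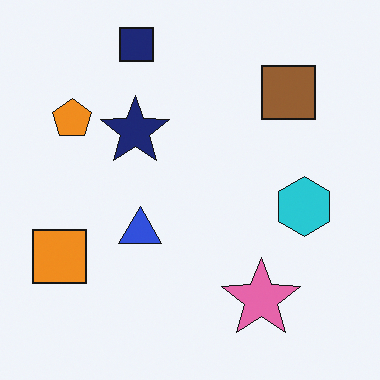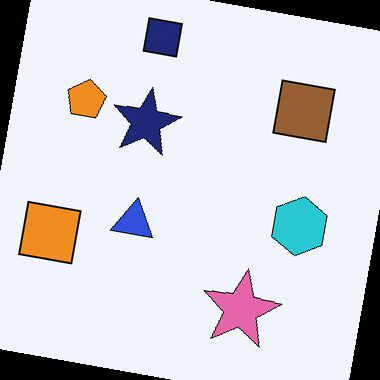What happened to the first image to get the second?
Rotated clockwise by a few degrees.

Every shape is tilted by the same angle and the image corners show triangular fill wedges — a whole-image rotation by a non-right angle.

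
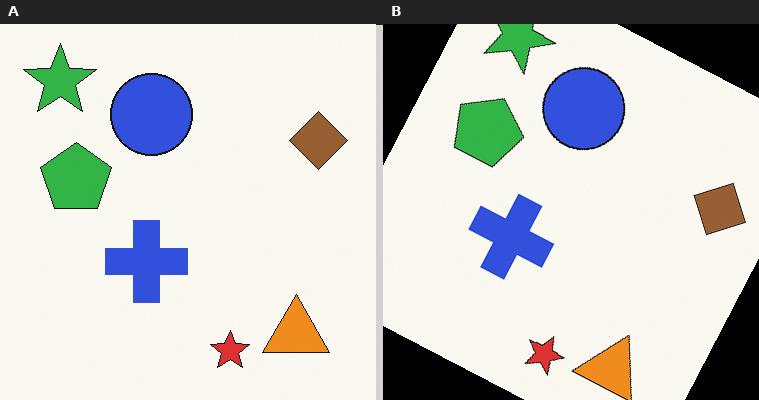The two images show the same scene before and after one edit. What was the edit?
It was rotated clockwise by a clearly visible amount.

Every shape is tilted by the same angle and the image corners show triangular fill wedges — a whole-image rotation by a non-right angle.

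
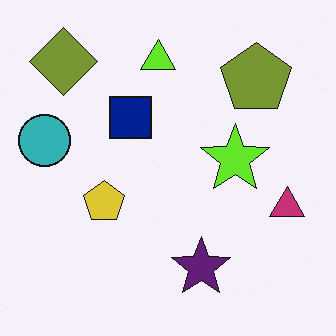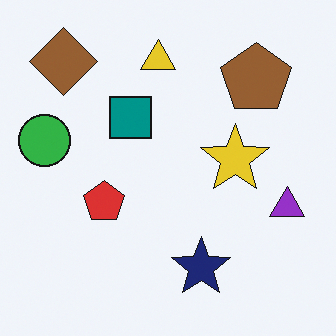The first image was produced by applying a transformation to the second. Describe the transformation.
Hue-shifted by a small amount.

Every shape's color has rotated by the same amount around the hue wheel — a uniform hue shift.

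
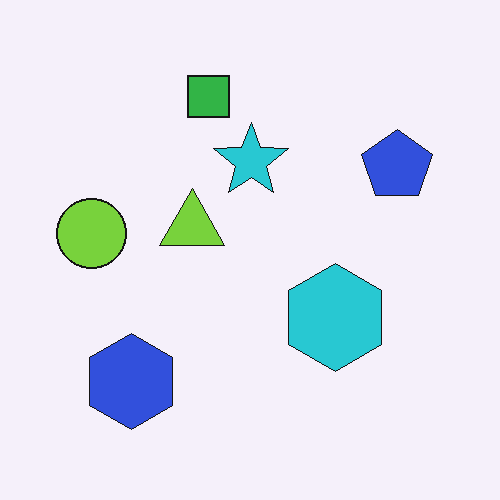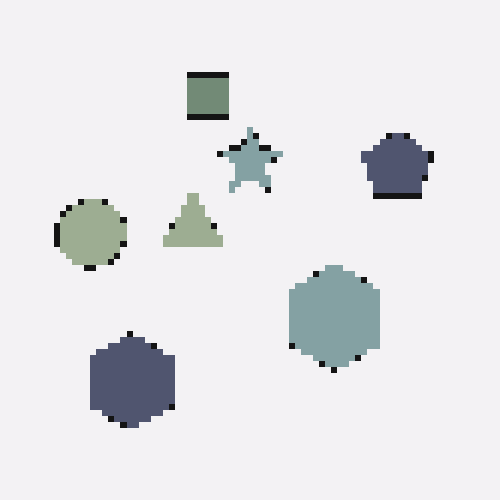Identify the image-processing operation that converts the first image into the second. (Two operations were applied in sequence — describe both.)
The second image is the first heavily desaturated, then pixelated into visible square blocks.

All colors are more muted and greyish — a global saturation change. Shapes are reduced to large square blocks; fine edges and outlines are lost — a downscale-then-upscale (mosaic) effect.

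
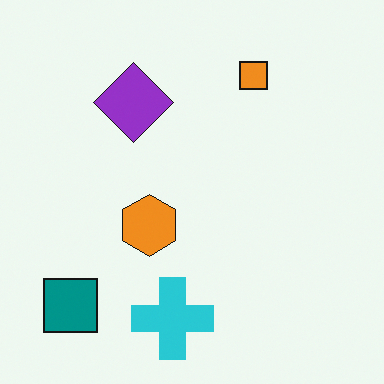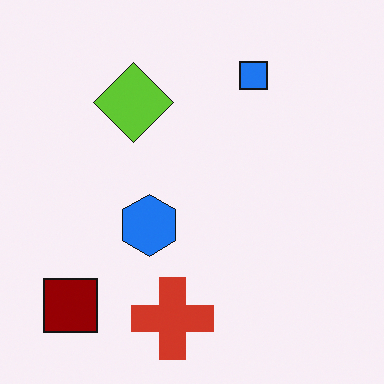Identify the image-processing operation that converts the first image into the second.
The second image is the first hue-shifted by a large amount.

Every shape's color has rotated by the same amount around the hue wheel — a uniform hue shift.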